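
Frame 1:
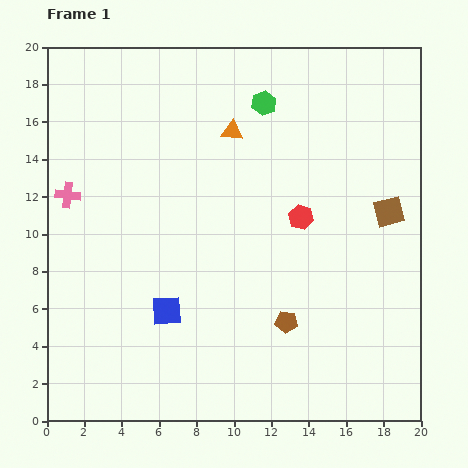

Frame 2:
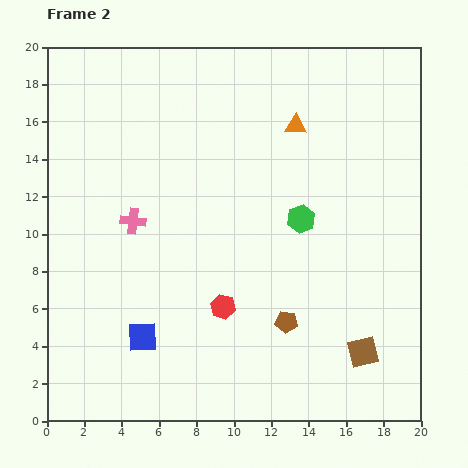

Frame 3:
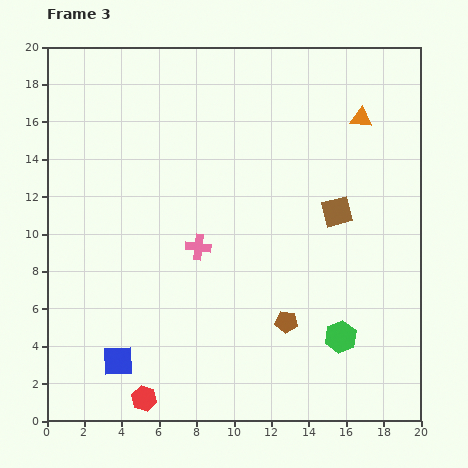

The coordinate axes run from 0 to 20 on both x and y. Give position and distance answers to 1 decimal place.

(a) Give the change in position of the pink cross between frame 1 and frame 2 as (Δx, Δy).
(3.5, -1.4)

The pink cross was at (1.1, 12.1) in frame 1 and (4.6, 10.7) in frame 2.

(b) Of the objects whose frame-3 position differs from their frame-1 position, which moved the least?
the brown square

(moved 2.8)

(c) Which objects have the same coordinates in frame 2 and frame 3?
the brown pentagon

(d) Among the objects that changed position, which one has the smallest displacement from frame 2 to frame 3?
the blue square

(moved 1.8)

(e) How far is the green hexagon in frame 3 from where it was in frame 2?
6.6

The green hexagon moved from (13.6, 10.8) to (15.7, 4.5), a distance of √(2.1² + 6.3²) ≈ 6.6.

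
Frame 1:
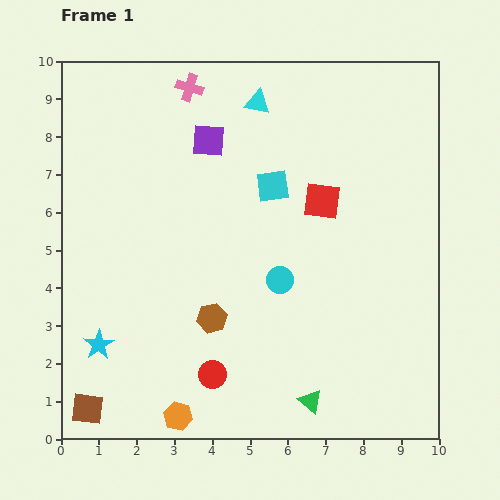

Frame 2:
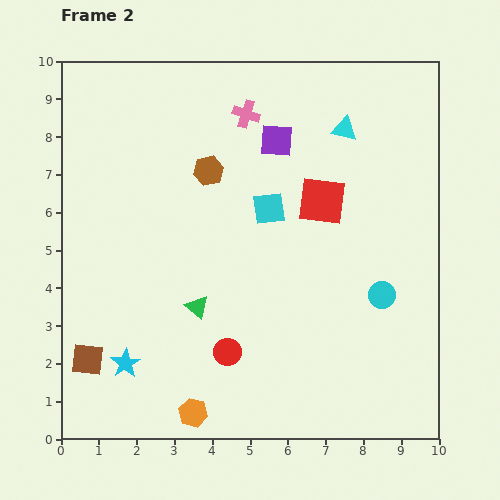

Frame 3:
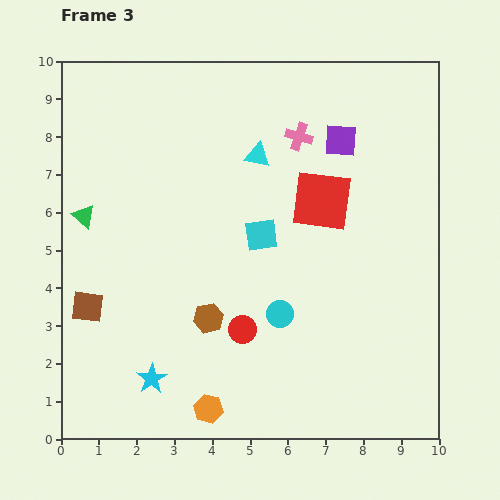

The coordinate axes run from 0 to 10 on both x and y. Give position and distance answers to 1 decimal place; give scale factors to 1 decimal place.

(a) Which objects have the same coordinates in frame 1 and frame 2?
the red square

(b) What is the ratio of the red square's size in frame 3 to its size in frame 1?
1.6×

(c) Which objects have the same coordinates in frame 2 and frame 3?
the red square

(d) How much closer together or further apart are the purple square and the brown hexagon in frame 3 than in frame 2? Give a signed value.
+3.9

Distance in frame 2: 2.0. Distance in frame 3: 5.9.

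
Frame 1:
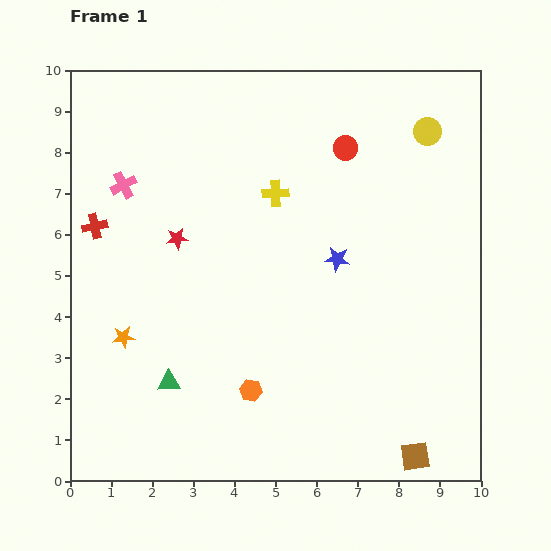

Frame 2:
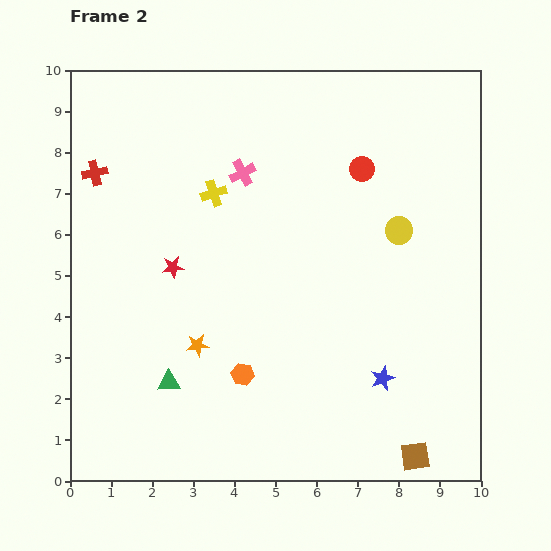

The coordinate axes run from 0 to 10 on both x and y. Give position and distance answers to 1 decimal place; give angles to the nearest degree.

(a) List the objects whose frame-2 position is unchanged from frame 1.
the brown square, the green triangle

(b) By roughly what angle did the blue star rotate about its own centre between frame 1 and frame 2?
29° counter-clockwise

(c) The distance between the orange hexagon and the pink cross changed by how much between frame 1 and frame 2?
-1.0

Distance in frame 1: 5.9. Distance in frame 2: 4.9.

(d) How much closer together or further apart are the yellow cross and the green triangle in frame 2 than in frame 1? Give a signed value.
-0.6

Distance in frame 1: 5.3. Distance in frame 2: 4.7.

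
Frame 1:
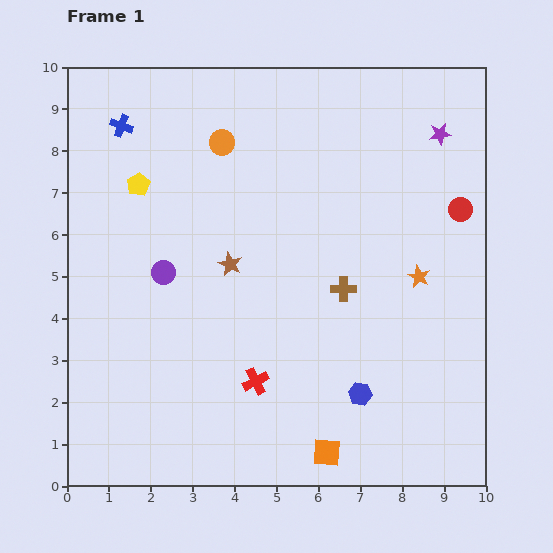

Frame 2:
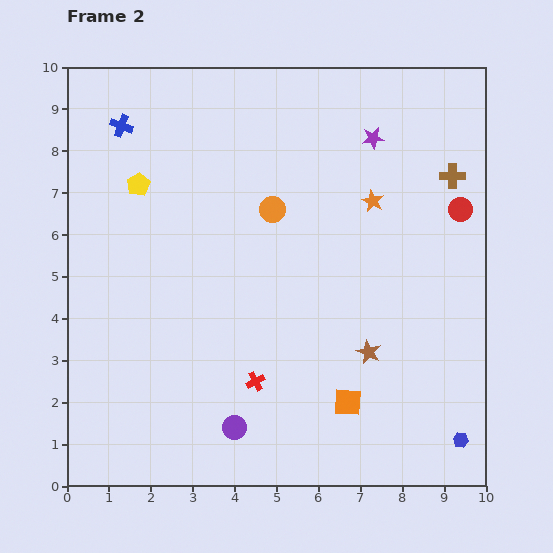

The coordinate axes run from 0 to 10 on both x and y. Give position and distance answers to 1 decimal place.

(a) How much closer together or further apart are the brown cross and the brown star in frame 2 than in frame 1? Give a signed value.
+1.9

Distance in frame 1: 2.8. Distance in frame 2: 4.7.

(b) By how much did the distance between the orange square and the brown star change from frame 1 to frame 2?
-3.8

Distance in frame 1: 5.1. Distance in frame 2: 1.3.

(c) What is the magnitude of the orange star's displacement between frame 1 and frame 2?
2.1

The orange star moved from (8.4, 5.0) to (7.3, 6.8), a distance of √(1.1² + 1.8²) ≈ 2.1.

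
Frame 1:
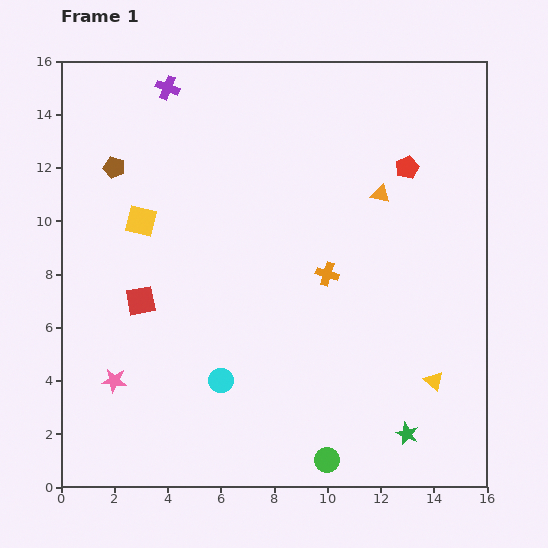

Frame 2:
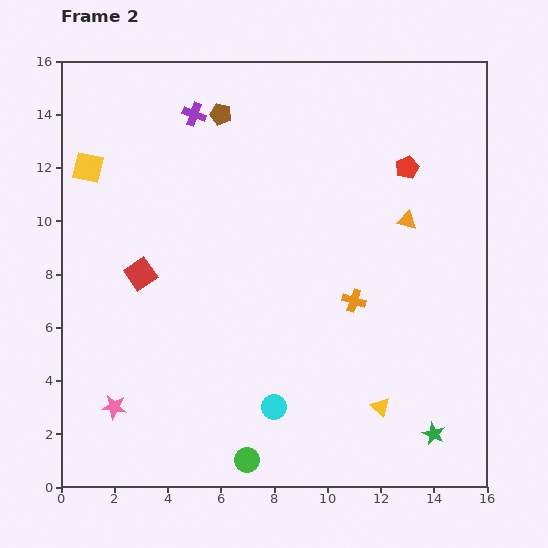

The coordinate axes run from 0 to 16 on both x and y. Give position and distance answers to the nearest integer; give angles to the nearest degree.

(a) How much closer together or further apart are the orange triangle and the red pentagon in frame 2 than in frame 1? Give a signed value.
+1

Distance in frame 1: 1. Distance in frame 2: 2.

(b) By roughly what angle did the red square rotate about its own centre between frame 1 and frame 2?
25° counter-clockwise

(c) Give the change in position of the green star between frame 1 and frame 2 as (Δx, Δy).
(1, 0)

The green star was at (13, 2) in frame 1 and (14, 2) in frame 2.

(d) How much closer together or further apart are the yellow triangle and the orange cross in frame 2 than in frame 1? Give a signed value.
-2

Distance in frame 1: 6. Distance in frame 2: 4.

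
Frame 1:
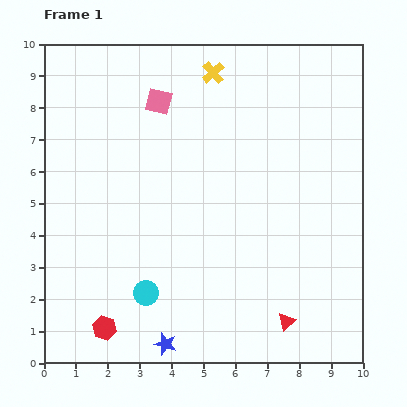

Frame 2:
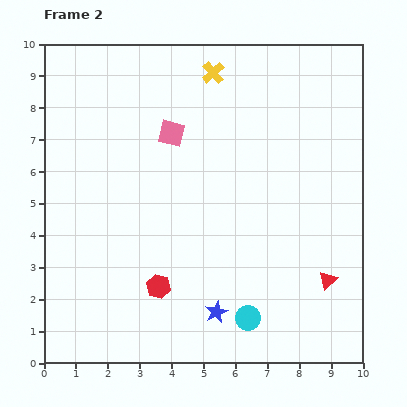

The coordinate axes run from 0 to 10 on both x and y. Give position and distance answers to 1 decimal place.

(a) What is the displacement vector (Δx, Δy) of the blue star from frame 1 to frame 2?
(1.6, 1.0)

The blue star was at (3.8, 0.6) in frame 1 and (5.4, 1.6) in frame 2.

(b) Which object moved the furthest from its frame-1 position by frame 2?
the cyan circle

(moved 3.3; next 2.1)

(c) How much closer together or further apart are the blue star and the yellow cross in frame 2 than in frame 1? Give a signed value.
-1.1

Distance in frame 1: 8.6. Distance in frame 2: 7.5.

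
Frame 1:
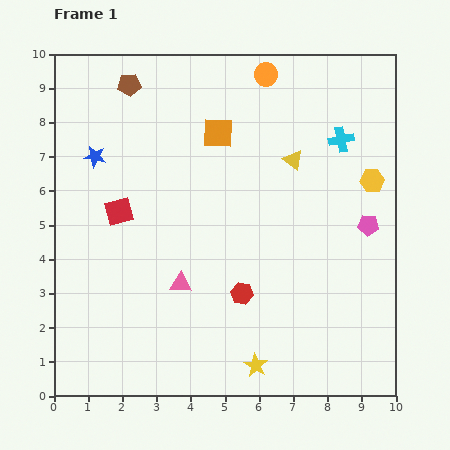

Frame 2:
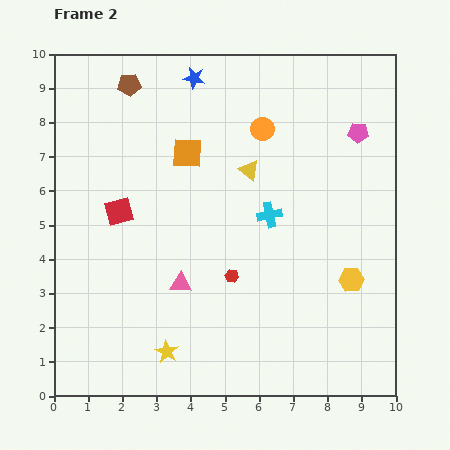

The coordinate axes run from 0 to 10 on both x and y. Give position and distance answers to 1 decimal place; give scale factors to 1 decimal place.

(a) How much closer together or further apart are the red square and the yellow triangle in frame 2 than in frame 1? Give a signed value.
-1.3

Distance in frame 1: 5.3. Distance in frame 2: 4.0.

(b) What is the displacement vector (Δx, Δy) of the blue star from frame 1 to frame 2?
(2.9, 2.3)

The blue star was at (1.2, 7.0) in frame 1 and (4.1, 9.3) in frame 2.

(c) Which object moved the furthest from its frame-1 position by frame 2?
the blue star

(moved 3.7; next 3.0)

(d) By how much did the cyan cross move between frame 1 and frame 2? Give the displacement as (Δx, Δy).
(-2.1, -2.2)

The cyan cross was at (8.4, 7.5) in frame 1 and (6.3, 5.3) in frame 2.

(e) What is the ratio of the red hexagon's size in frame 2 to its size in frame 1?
0.6×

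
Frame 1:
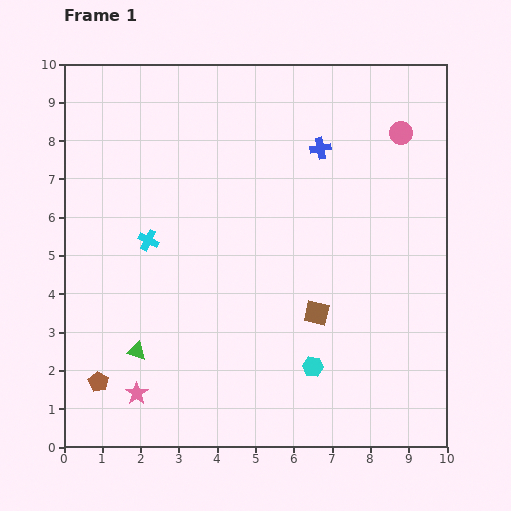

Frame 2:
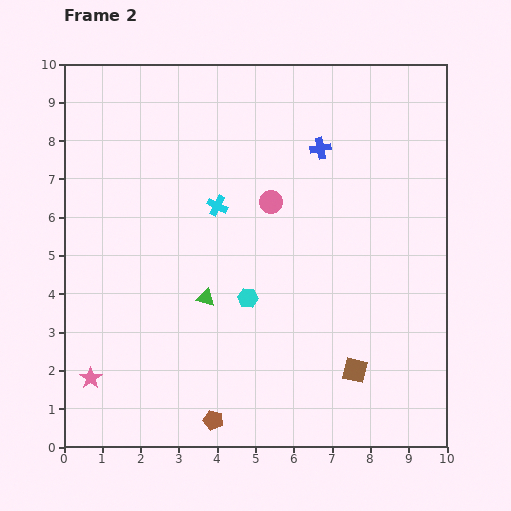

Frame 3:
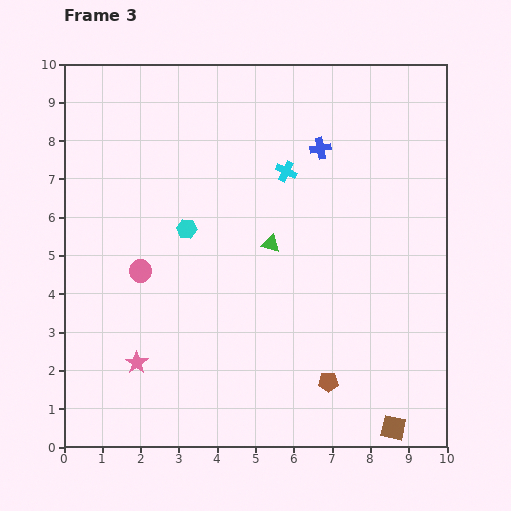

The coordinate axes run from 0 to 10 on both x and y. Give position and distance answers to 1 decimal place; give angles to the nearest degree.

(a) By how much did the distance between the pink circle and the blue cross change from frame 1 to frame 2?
-0.2

Distance in frame 1: 2.1. Distance in frame 2: 1.9.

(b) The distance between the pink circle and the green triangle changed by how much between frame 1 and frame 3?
-5.4

Distance in frame 1: 8.9. Distance in frame 3: 3.5.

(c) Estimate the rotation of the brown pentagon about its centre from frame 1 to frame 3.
31° counter-clockwise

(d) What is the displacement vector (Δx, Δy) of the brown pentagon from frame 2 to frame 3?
(3.0, 1.0)

The brown pentagon was at (3.9, 0.7) in frame 2 and (6.9, 1.7) in frame 3.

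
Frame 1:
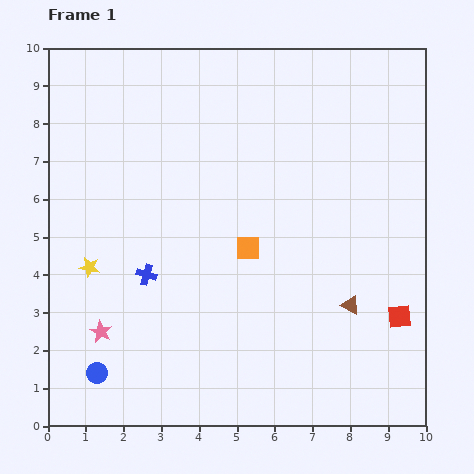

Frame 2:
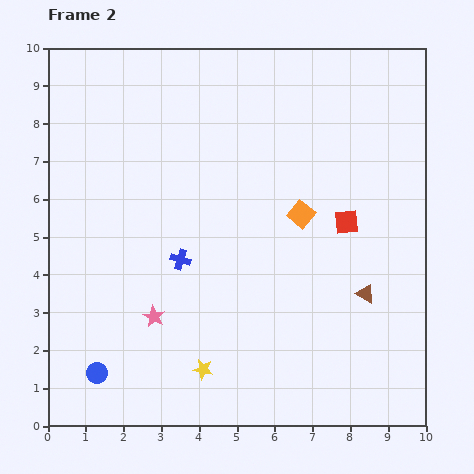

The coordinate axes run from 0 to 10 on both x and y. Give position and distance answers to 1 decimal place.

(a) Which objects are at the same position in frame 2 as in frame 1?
the blue circle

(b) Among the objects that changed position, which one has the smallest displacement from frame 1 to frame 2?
the brown triangle

(moved 0.5)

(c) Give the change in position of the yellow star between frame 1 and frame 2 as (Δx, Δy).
(3.0, -2.7)

The yellow star was at (1.1, 4.2) in frame 1 and (4.1, 1.5) in frame 2.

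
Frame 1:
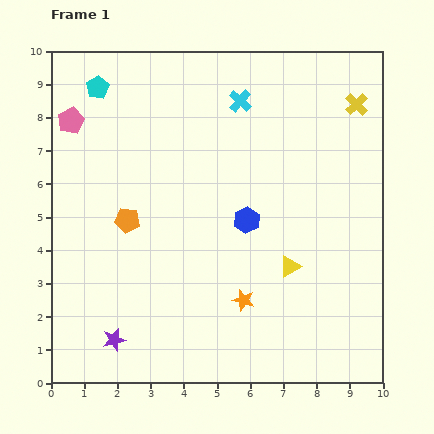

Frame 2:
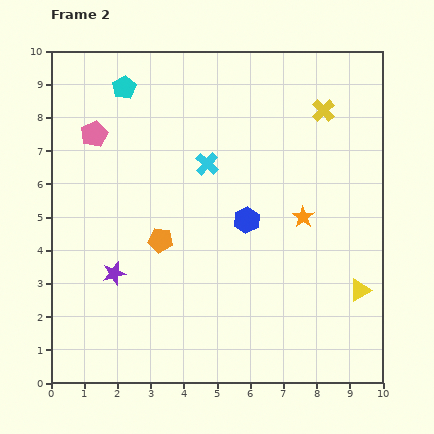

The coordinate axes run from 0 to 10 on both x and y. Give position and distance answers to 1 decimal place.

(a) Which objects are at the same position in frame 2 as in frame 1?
the blue hexagon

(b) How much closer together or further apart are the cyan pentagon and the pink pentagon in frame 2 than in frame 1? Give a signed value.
+0.4

Distance in frame 1: 1.3. Distance in frame 2: 1.7.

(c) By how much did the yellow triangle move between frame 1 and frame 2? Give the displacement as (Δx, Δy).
(2.1, -0.7)

The yellow triangle was at (7.2, 3.5) in frame 1 and (9.3, 2.8) in frame 2.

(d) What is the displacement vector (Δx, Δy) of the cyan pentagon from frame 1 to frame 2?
(0.8, 0.0)

The cyan pentagon was at (1.4, 8.9) in frame 1 and (2.2, 8.9) in frame 2.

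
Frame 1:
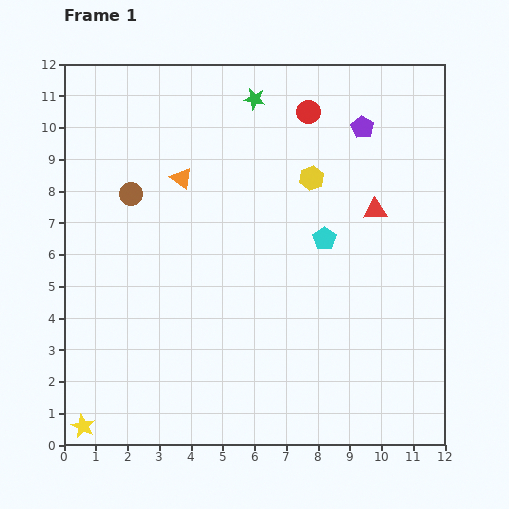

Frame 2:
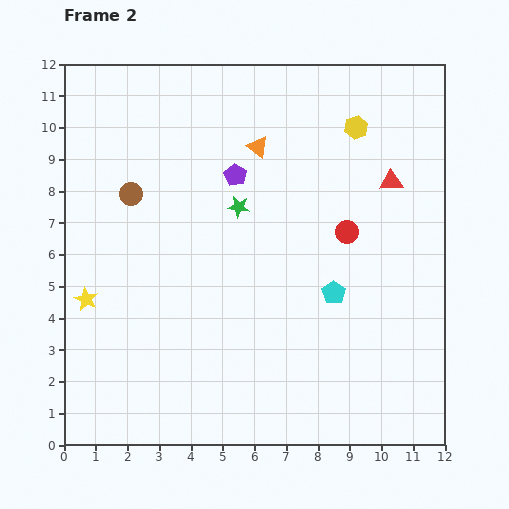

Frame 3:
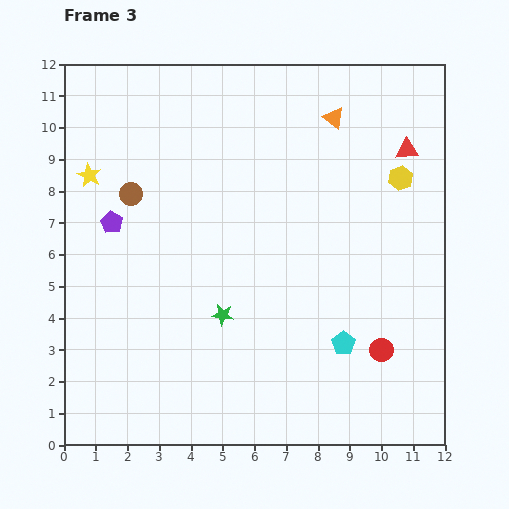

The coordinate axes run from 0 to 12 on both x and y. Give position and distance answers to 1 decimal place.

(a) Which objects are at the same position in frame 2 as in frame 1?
the brown circle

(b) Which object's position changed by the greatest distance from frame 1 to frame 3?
the purple pentagon

(moved 8.5; next 7.9)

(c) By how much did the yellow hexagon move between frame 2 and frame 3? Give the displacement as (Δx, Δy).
(1.4, -1.6)

The yellow hexagon was at (9.2, 10.0) in frame 2 and (10.6, 8.4) in frame 3.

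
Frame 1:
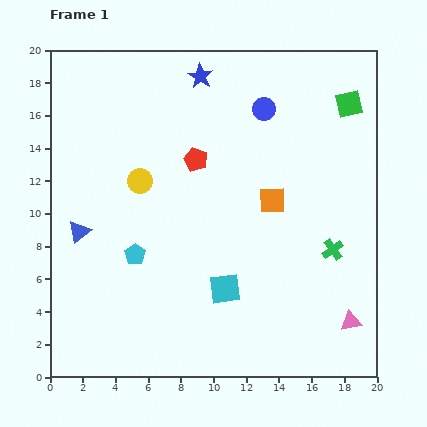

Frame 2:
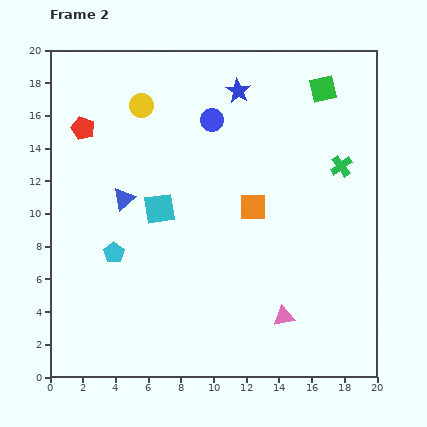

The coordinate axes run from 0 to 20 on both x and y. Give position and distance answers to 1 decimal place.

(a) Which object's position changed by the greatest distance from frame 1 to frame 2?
the red pentagon

(moved 7.2; next 6.3)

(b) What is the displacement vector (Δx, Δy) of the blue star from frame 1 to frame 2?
(2.3, -0.9)

The blue star was at (9.2, 18.4) in frame 1 and (11.5, 17.5) in frame 2.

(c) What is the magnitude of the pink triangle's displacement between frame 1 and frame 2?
4.1

The pink triangle moved from (18.4, 3.4) to (14.3, 3.7), a distance of √(4.1² + 0.3²) ≈ 4.1.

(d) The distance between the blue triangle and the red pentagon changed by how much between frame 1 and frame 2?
-3.4

Distance in frame 1: 8.4. Distance in frame 2: 5.0.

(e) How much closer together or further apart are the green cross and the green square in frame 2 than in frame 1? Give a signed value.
-4.2

Distance in frame 1: 9.0. Distance in frame 2: 4.8.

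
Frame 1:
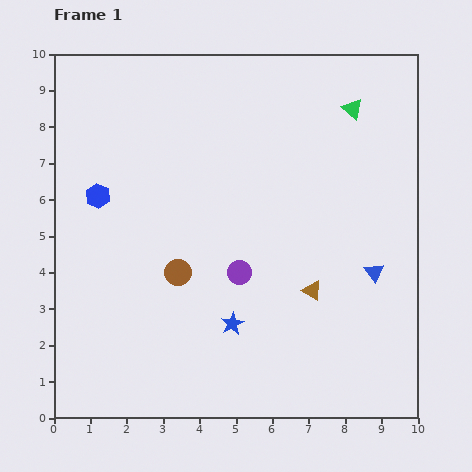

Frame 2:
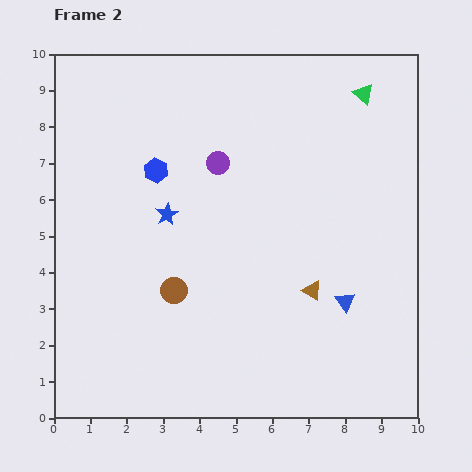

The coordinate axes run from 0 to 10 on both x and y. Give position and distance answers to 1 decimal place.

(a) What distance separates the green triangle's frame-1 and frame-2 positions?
0.5

The green triangle moved from (8.2, 8.5) to (8.5, 8.9), a distance of √(0.3² + 0.4²) ≈ 0.5.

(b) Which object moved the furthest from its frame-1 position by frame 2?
the blue star

(moved 3.5; next 3.1)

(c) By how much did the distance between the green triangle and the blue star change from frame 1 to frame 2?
-0.5

Distance in frame 1: 6.8. Distance in frame 2: 6.3.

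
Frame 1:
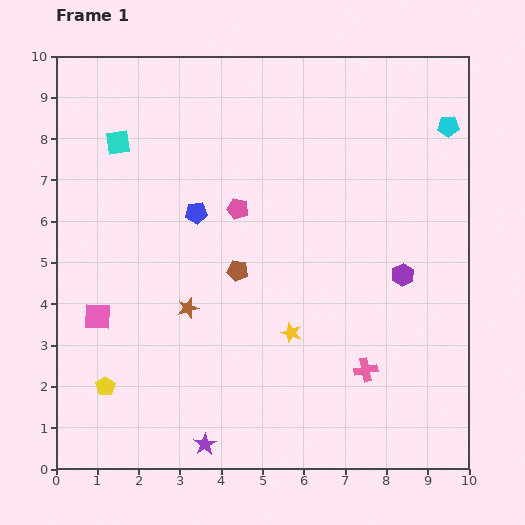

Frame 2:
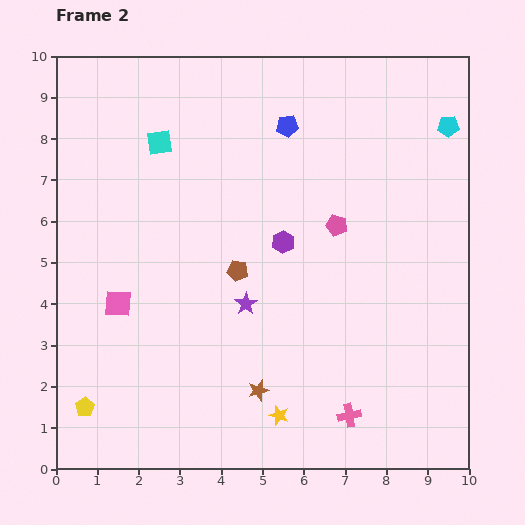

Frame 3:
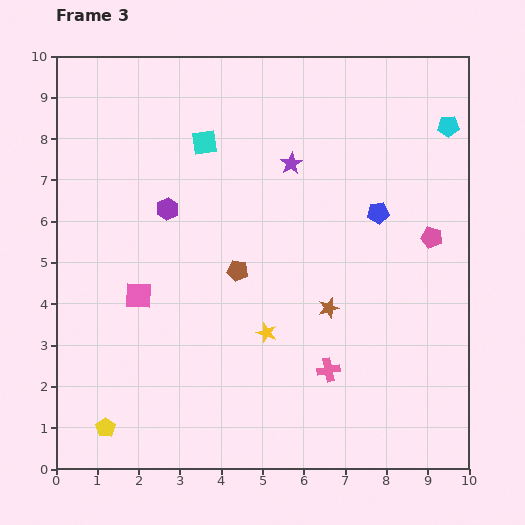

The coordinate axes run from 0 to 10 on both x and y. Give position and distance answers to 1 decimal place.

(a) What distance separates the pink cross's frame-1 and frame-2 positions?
1.2

The pink cross moved from (7.5, 2.4) to (7.1, 1.3), a distance of √(0.4² + 1.1²) ≈ 1.2.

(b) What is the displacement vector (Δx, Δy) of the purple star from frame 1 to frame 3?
(2.1, 6.8)

The purple star was at (3.6, 0.6) in frame 1 and (5.7, 7.4) in frame 3.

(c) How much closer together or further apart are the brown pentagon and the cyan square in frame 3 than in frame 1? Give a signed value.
-1.0

Distance in frame 1: 4.2. Distance in frame 3: 3.2.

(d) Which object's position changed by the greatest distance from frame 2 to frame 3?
the purple star

(moved 3.6; next 3.0)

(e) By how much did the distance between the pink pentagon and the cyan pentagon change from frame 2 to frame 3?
-0.9

Distance in frame 2: 3.6. Distance in frame 3: 2.7.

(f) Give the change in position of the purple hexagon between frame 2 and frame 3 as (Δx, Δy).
(-2.8, 0.8)

The purple hexagon was at (5.5, 5.5) in frame 2 and (2.7, 6.3) in frame 3.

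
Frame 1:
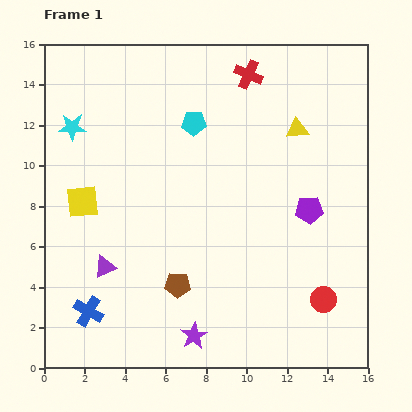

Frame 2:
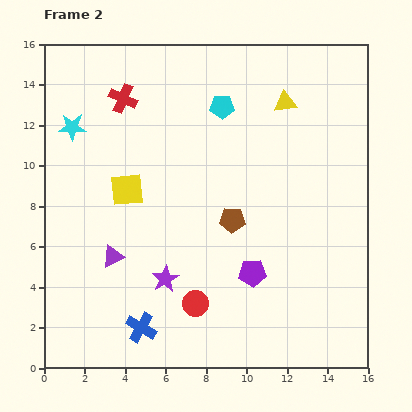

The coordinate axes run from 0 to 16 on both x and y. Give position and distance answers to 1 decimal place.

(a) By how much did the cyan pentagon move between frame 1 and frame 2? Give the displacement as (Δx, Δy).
(1.4, 0.8)

The cyan pentagon was at (7.4, 12.1) in frame 1 and (8.8, 12.9) in frame 2.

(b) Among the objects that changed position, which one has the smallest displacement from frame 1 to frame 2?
the purple triangle

(moved 0.6)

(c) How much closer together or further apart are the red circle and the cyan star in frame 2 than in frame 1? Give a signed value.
-4.4

Distance in frame 1: 15.0. Distance in frame 2: 10.6.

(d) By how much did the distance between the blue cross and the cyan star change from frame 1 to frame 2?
+1.4

Distance in frame 1: 9.1. Distance in frame 2: 10.5.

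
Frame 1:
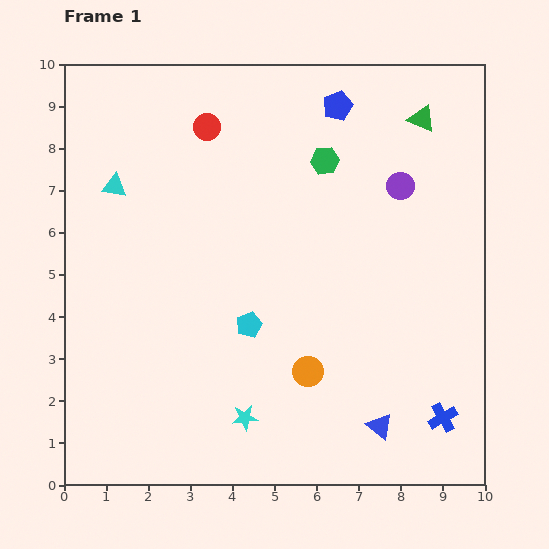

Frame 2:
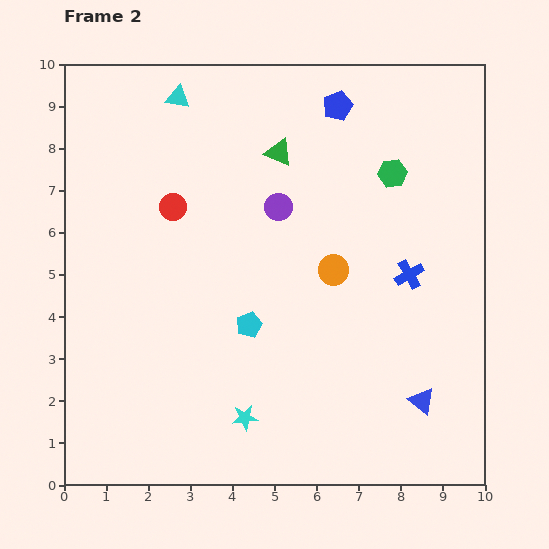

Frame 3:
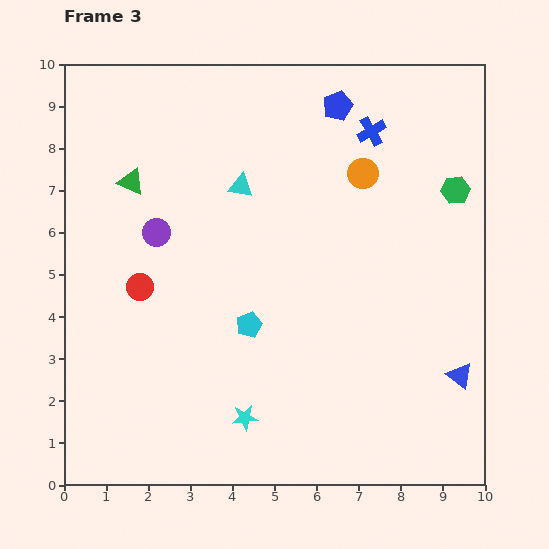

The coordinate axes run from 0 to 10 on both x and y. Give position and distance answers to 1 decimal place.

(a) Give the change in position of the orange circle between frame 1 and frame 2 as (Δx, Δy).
(0.6, 2.4)

The orange circle was at (5.8, 2.7) in frame 1 and (6.4, 5.1) in frame 2.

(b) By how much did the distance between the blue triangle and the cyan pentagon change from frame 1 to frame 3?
+1.2

Distance in frame 1: 3.9. Distance in frame 3: 5.1.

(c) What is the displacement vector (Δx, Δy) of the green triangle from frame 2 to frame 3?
(-3.5, -0.7)

The green triangle was at (5.1, 7.9) in frame 2 and (1.6, 7.2) in frame 3.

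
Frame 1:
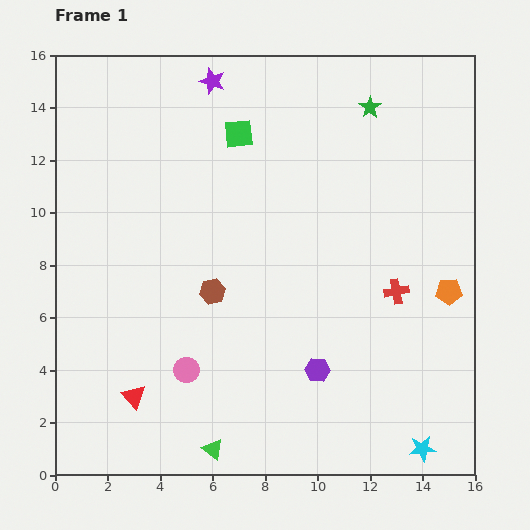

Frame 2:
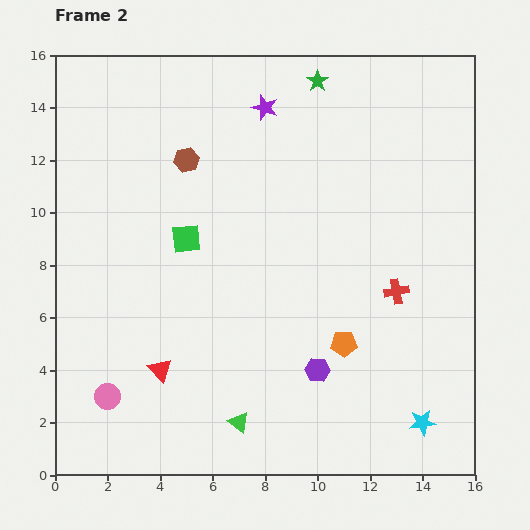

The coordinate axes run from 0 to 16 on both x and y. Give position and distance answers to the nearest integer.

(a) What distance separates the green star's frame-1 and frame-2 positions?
2

The green star moved from (12, 14) to (10, 15), a distance of √(2² + 1²) ≈ 2.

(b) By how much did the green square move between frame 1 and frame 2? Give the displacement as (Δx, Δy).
(-2, -4)

The green square was at (7, 13) in frame 1 and (5, 9) in frame 2.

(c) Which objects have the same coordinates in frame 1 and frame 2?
the purple hexagon, the red cross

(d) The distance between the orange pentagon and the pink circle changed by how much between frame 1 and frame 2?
-1

Distance in frame 1: 10. Distance in frame 2: 9.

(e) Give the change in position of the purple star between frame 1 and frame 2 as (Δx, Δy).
(2, -1)

The purple star was at (6, 15) in frame 1 and (8, 14) in frame 2.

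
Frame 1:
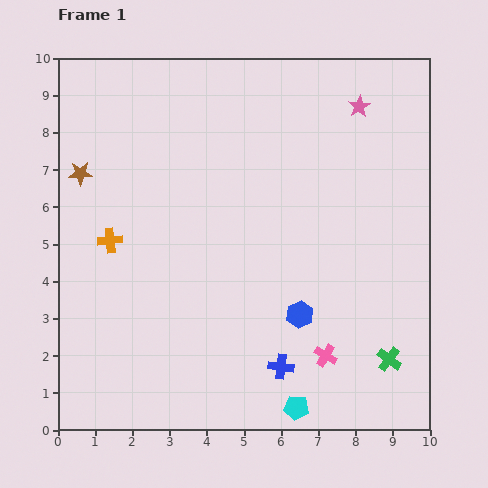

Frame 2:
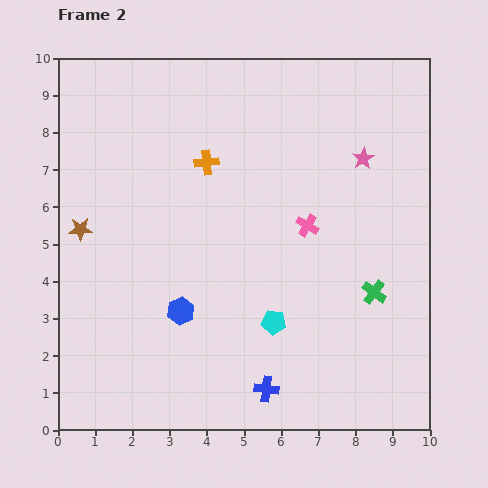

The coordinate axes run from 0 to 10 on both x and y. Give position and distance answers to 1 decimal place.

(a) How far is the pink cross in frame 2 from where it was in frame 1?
3.5

The pink cross moved from (7.2, 2.0) to (6.7, 5.5), a distance of √(0.5² + 3.5²) ≈ 3.5.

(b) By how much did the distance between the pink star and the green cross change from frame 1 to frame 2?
-3.2

Distance in frame 1: 6.8. Distance in frame 2: 3.6.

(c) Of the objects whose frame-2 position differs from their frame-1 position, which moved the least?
the blue cross

(moved 0.7)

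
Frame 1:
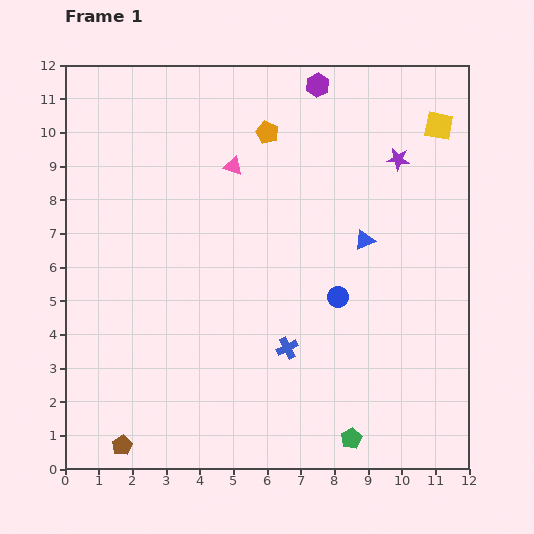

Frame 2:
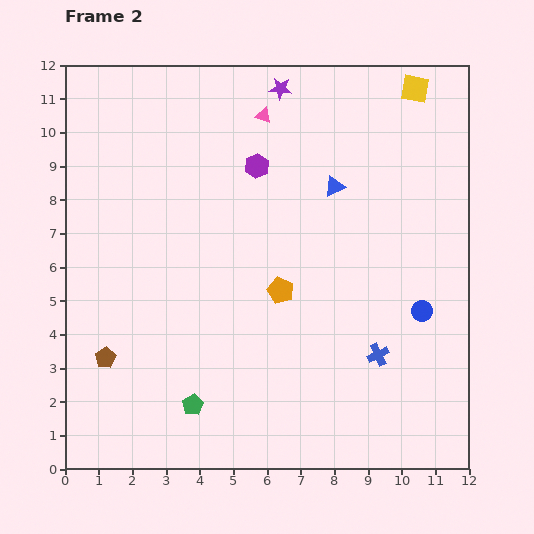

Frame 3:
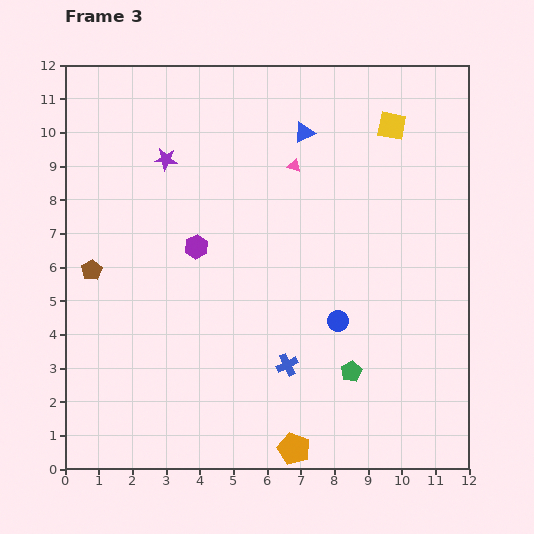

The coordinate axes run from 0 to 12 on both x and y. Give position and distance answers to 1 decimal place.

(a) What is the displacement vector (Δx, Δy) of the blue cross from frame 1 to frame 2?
(2.7, -0.2)

The blue cross was at (6.6, 3.6) in frame 1 and (9.3, 3.4) in frame 2.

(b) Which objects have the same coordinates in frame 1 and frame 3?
none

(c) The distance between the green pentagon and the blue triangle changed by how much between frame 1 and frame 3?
+1.3

Distance in frame 1: 5.9. Distance in frame 3: 7.2.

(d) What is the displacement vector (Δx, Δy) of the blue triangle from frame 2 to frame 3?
(-0.9, 1.6)

The blue triangle was at (8.0, 8.4) in frame 2 and (7.1, 10.0) in frame 3.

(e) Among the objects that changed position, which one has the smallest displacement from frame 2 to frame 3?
the yellow square

(moved 1.3)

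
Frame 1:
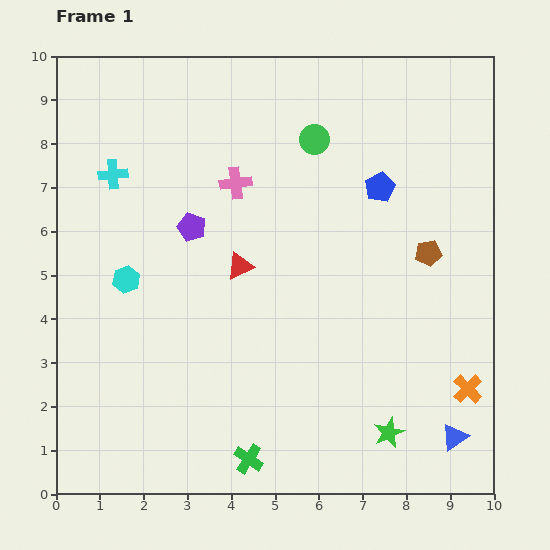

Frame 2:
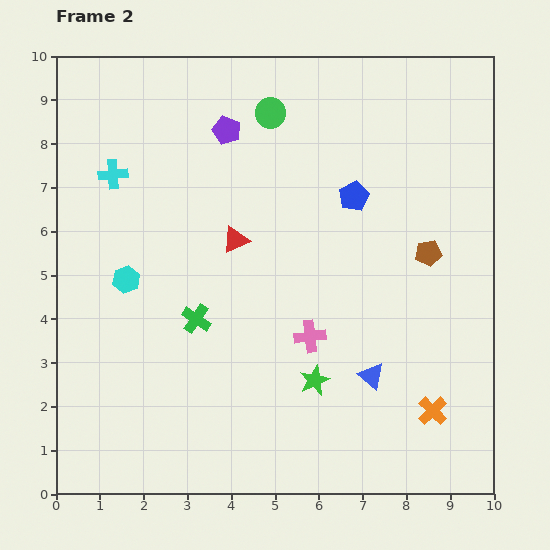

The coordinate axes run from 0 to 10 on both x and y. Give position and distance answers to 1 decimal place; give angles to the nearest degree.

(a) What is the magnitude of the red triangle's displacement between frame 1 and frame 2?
0.6

The red triangle moved from (4.2, 5.2) to (4.1, 5.8), a distance of √(0.1² + 0.6²) ≈ 0.6.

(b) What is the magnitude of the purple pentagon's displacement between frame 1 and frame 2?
2.3

The purple pentagon moved from (3.1, 6.1) to (3.9, 8.3), a distance of √(0.8² + 2.2²) ≈ 2.3.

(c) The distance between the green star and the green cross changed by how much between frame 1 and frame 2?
-0.3

Distance in frame 1: 3.3. Distance in frame 2: 3.0.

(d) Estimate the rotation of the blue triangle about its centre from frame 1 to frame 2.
46° counter-clockwise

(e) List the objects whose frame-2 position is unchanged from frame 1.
the brown pentagon, the cyan hexagon, the cyan cross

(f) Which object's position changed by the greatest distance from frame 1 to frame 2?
the pink cross

(moved 3.9; next 3.4)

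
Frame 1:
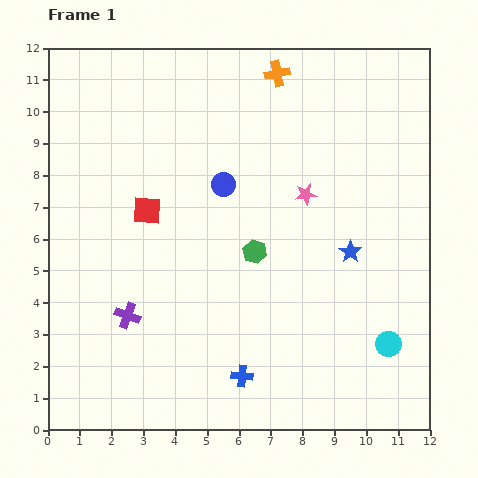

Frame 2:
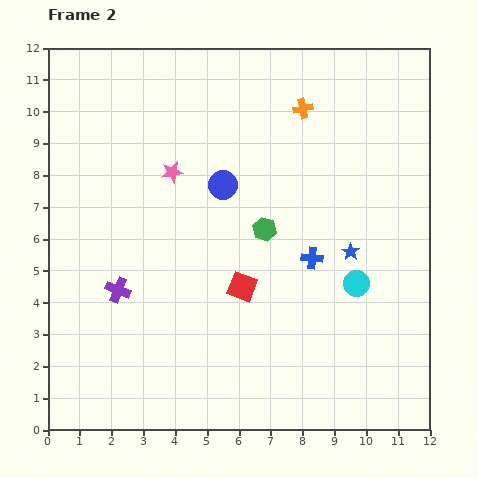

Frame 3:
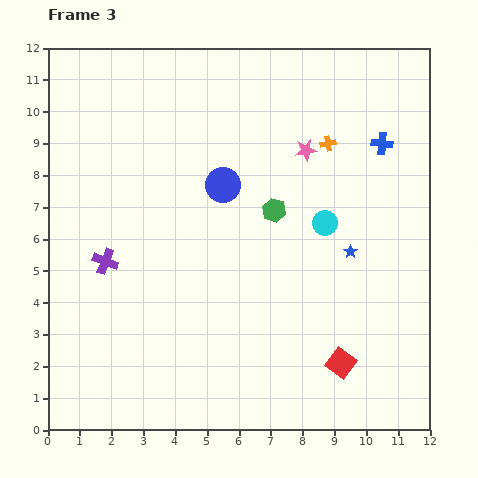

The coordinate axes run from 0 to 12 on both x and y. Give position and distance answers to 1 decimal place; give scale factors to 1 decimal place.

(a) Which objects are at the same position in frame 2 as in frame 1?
the blue star, the blue circle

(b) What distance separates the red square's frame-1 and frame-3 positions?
7.8

The red square moved from (3.1, 6.9) to (9.2, 2.1), a distance of √(6.1² + 4.8²) ≈ 7.8.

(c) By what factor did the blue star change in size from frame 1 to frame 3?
0.6×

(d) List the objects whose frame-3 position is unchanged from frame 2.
the blue star, the blue circle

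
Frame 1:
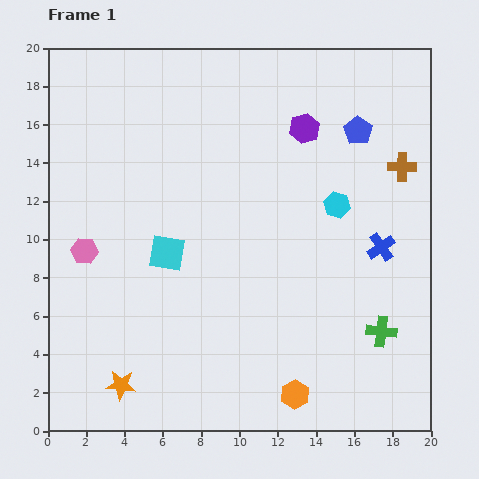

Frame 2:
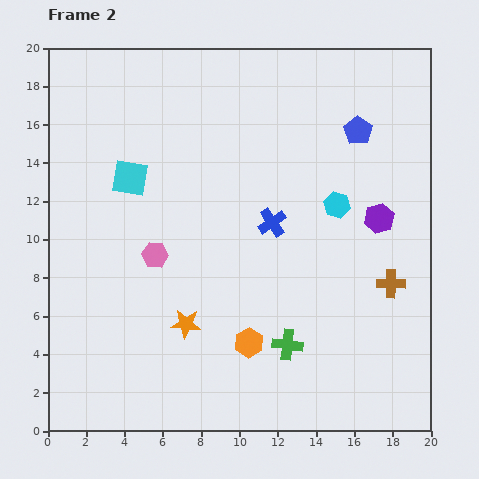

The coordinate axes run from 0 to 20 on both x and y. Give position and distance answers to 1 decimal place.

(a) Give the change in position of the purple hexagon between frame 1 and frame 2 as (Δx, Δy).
(3.9, -4.7)

The purple hexagon was at (13.4, 15.8) in frame 1 and (17.3, 11.1) in frame 2.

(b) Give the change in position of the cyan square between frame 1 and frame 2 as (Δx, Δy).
(-1.9, 3.9)

The cyan square was at (6.2, 9.3) in frame 1 and (4.3, 13.2) in frame 2.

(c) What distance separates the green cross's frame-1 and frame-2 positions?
4.9

The green cross moved from (17.4, 5.2) to (12.5, 4.5), a distance of √(4.9² + 0.7²) ≈ 4.9.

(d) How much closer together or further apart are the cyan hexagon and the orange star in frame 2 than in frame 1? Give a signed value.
-4.7

Distance in frame 1: 14.7. Distance in frame 2: 10.0.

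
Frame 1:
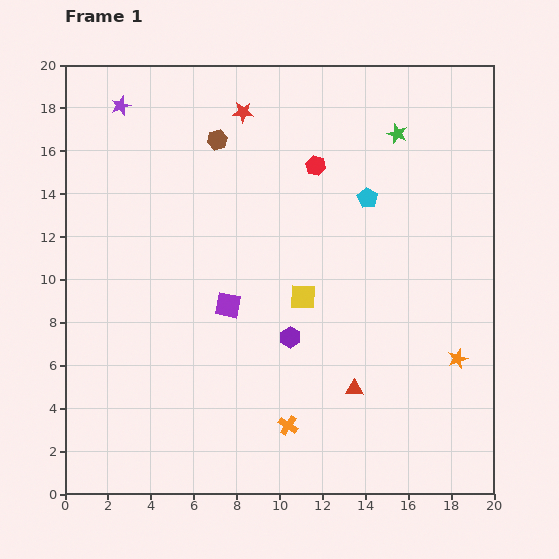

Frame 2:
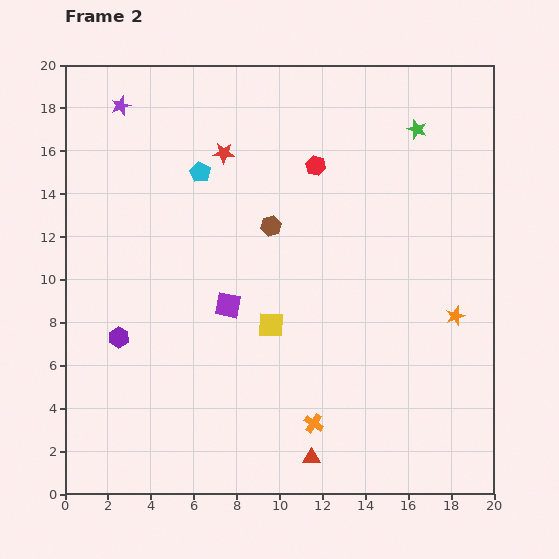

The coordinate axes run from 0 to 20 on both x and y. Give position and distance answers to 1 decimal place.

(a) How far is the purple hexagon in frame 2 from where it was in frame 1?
8.0

The purple hexagon moved from (10.5, 7.3) to (2.5, 7.3), a distance of √(8.0² + 0.0²) ≈ 8.0.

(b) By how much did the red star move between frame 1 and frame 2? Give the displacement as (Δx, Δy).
(-0.9, -1.9)

The red star was at (8.3, 17.8) in frame 1 and (7.4, 15.9) in frame 2.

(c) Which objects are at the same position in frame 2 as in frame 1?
the red hexagon, the purple square, the purple star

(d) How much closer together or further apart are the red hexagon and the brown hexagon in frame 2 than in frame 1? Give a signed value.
-1.3

Distance in frame 1: 4.8. Distance in frame 2: 3.5.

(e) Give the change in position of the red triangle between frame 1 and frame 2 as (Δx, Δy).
(-2.0, -3.2)

The red triangle was at (13.5, 4.9) in frame 1 and (11.5, 1.7) in frame 2.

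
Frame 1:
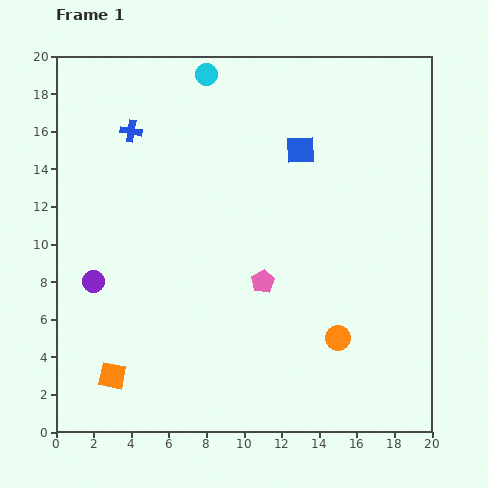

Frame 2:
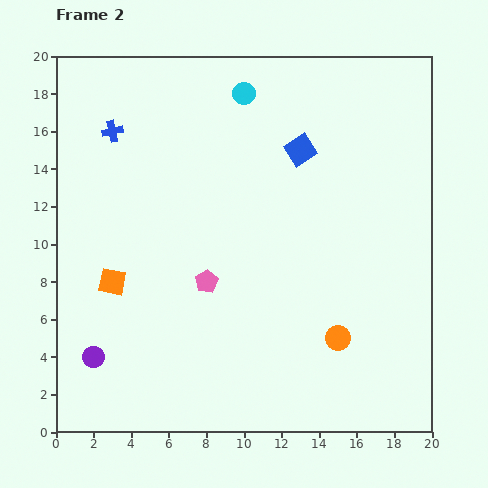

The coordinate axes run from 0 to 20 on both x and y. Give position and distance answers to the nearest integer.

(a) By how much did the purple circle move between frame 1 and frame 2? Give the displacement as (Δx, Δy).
(0, -4)

The purple circle was at (2, 8) in frame 1 and (2, 4) in frame 2.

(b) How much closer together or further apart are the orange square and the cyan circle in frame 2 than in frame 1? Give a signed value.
-5

Distance in frame 1: 17. Distance in frame 2: 12.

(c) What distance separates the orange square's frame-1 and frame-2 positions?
5

The orange square moved from (3, 3) to (3, 8), a distance of √(0² + 5²) ≈ 5.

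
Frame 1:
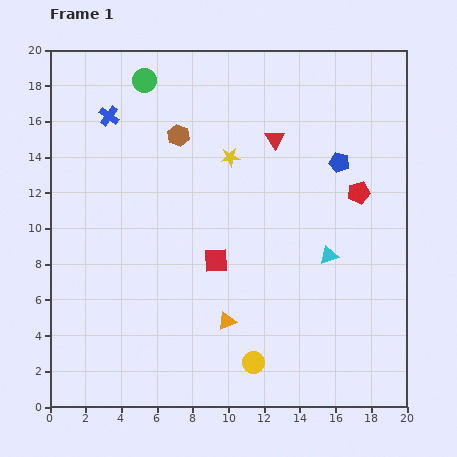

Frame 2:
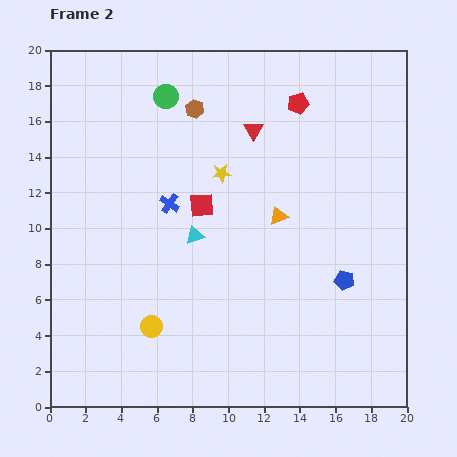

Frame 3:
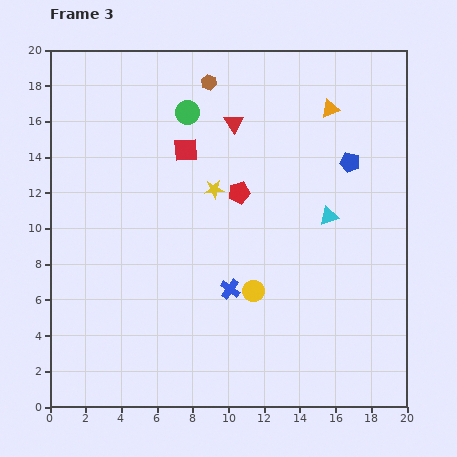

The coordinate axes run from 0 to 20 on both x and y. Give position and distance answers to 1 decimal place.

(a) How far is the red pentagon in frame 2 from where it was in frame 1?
6.0

The red pentagon moved from (17.3, 12.0) to (13.9, 17.0), a distance of √(3.4² + 5.0²) ≈ 6.0.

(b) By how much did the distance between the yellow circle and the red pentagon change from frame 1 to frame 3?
-5.6

Distance in frame 1: 11.2. Distance in frame 3: 5.6.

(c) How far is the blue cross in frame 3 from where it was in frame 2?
5.9

The blue cross moved from (6.7, 11.4) to (10.1, 6.6), a distance of √(3.4² + 4.8²) ≈ 5.9.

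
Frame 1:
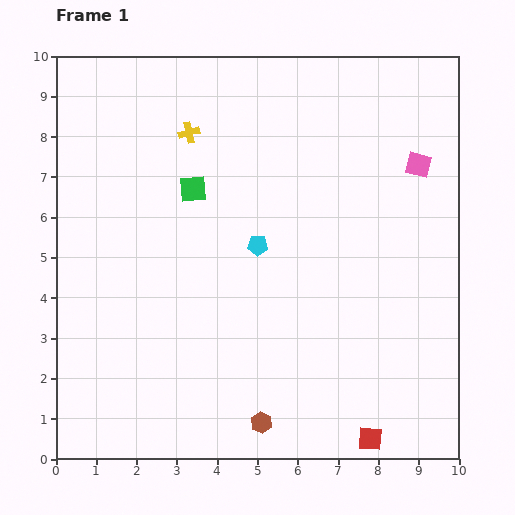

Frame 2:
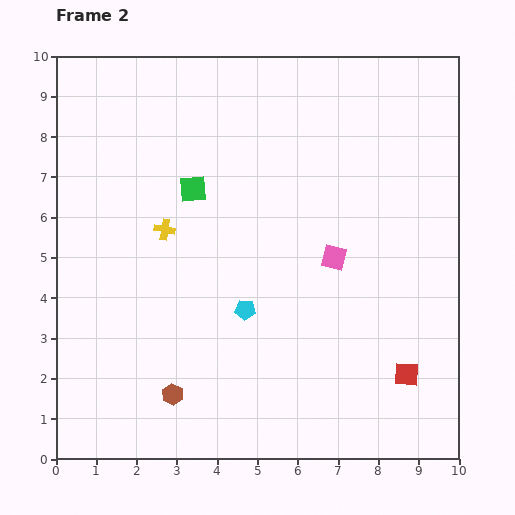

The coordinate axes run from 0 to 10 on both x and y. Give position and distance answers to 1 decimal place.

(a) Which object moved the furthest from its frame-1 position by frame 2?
the pink square

(moved 3.1; next 2.5)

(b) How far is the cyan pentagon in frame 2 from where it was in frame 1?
1.6

The cyan pentagon moved from (5.0, 5.3) to (4.7, 3.7), a distance of √(0.3² + 1.6²) ≈ 1.6.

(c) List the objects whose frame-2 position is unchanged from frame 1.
the green square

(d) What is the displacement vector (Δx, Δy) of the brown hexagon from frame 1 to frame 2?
(-2.2, 0.7)

The brown hexagon was at (5.1, 0.9) in frame 1 and (2.9, 1.6) in frame 2.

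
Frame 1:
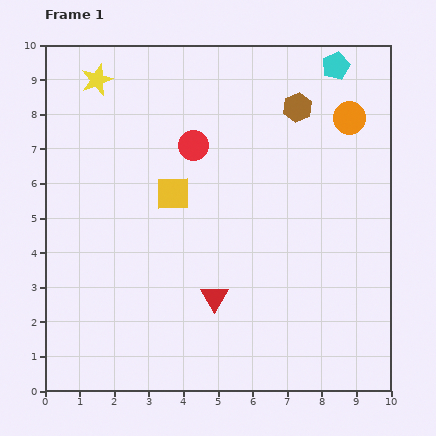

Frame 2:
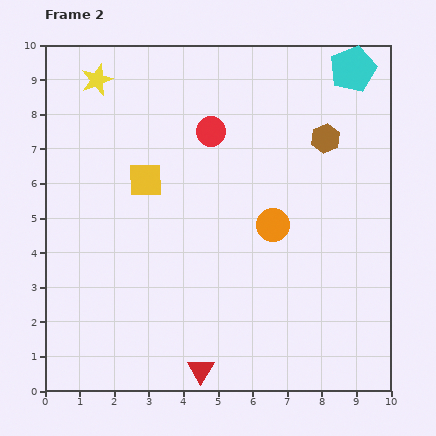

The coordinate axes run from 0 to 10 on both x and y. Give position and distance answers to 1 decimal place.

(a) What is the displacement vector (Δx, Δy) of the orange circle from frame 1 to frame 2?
(-2.2, -3.1)

The orange circle was at (8.8, 7.9) in frame 1 and (6.6, 4.8) in frame 2.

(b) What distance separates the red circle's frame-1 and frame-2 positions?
0.6

The red circle moved from (4.3, 7.1) to (4.8, 7.5), a distance of √(0.5² + 0.4²) ≈ 0.6.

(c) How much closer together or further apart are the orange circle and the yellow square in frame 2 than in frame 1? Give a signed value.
-1.7

Distance in frame 1: 5.6. Distance in frame 2: 3.9.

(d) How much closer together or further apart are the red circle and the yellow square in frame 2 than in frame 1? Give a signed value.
+0.9

Distance in frame 1: 1.5. Distance in frame 2: 2.4.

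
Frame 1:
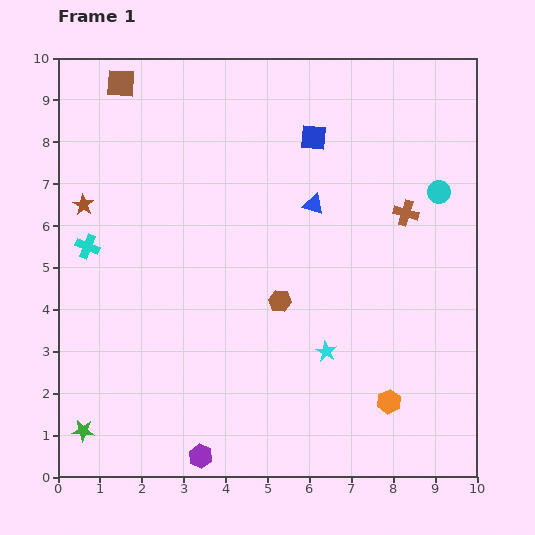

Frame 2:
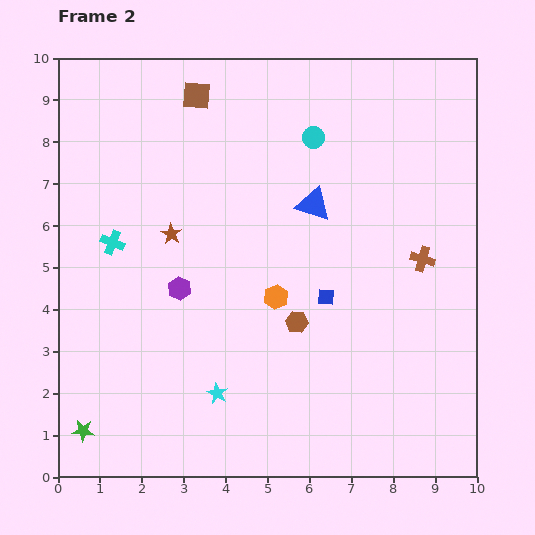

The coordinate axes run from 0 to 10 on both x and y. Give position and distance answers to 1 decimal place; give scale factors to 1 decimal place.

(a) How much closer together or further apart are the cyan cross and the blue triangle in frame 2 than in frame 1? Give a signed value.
-0.6

Distance in frame 1: 5.5. Distance in frame 2: 4.9.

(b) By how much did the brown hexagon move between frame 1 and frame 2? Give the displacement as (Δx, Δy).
(0.4, -0.5)

The brown hexagon was at (5.3, 4.2) in frame 1 and (5.7, 3.7) in frame 2.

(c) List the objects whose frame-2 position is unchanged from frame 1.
the green star, the blue triangle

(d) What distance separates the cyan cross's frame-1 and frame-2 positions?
0.6

The cyan cross moved from (0.7, 5.5) to (1.3, 5.6), a distance of √(0.6² + 0.1²) ≈ 0.6.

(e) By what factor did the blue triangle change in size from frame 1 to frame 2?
1.6×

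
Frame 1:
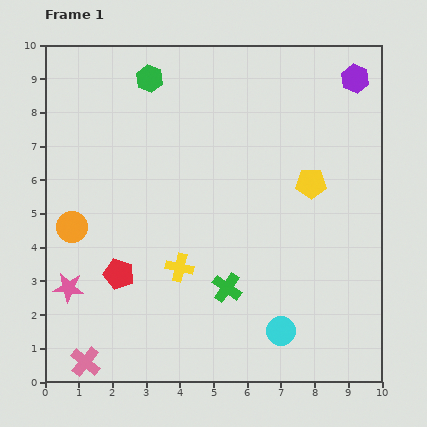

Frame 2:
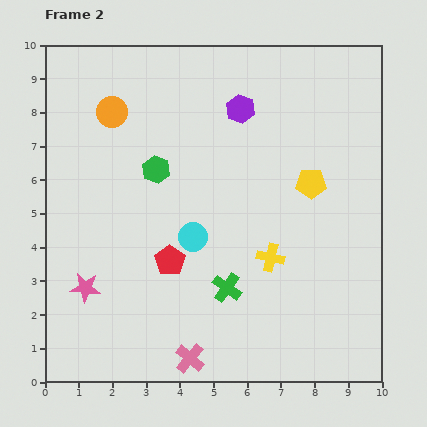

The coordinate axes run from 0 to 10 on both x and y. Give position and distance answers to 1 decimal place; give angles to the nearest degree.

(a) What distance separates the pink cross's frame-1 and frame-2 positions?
3.1

The pink cross moved from (1.2, 0.6) to (4.3, 0.7), a distance of √(3.1² + 0.1²) ≈ 3.1.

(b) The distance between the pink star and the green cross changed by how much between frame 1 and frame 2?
-0.5

Distance in frame 1: 4.7. Distance in frame 2: 4.2.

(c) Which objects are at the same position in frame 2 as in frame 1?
the green cross, the yellow pentagon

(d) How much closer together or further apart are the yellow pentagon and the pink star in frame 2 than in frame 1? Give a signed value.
-0.4

Distance in frame 1: 7.8. Distance in frame 2: 7.4.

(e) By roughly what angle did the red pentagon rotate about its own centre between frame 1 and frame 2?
20° clockwise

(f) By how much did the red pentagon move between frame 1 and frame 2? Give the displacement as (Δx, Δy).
(1.5, 0.4)

The red pentagon was at (2.2, 3.2) in frame 1 and (3.7, 3.6) in frame 2.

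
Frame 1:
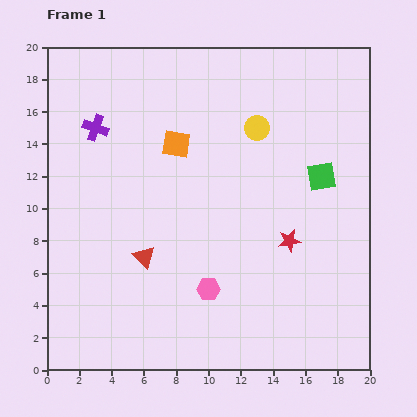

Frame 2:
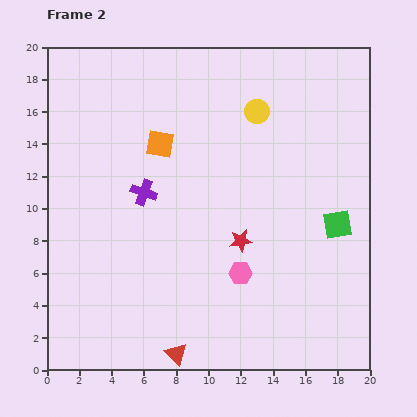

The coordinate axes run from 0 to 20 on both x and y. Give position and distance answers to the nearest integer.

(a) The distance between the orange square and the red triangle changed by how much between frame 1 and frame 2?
+6

Distance in frame 1: 7. Distance in frame 2: 13.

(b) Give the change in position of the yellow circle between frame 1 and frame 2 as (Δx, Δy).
(0, 1)

The yellow circle was at (13, 15) in frame 1 and (13, 16) in frame 2.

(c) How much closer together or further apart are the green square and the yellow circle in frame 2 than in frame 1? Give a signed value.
+4

Distance in frame 1: 5. Distance in frame 2: 9.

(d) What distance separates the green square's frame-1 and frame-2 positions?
3

The green square moved from (17, 12) to (18, 9), a distance of √(1² + 3²) ≈ 3.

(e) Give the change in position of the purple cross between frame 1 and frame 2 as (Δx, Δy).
(3, -4)

The purple cross was at (3, 15) in frame 1 and (6, 11) in frame 2.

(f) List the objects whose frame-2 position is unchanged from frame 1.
none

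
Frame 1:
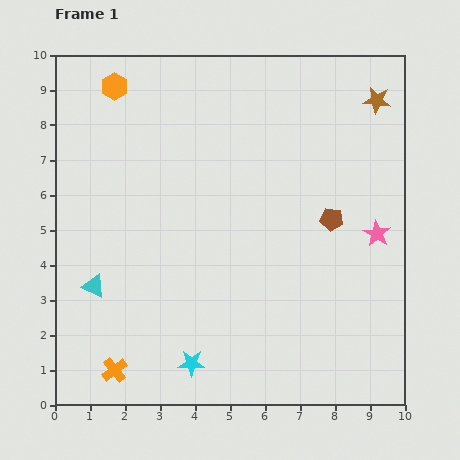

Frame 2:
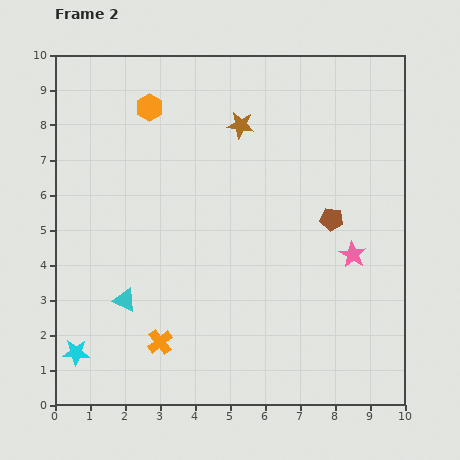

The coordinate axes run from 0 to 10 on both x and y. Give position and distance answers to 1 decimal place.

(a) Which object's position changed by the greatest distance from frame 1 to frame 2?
the brown star

(moved 4.0; next 3.3)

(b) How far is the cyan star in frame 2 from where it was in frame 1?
3.3

The cyan star moved from (3.9, 1.2) to (0.6, 1.5), a distance of √(3.3² + 0.3²) ≈ 3.3.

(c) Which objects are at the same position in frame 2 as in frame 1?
the brown pentagon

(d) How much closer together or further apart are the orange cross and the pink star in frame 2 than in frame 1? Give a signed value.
-2.5

Distance in frame 1: 8.5. Distance in frame 2: 6.0.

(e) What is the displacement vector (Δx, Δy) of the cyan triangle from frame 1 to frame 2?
(0.9, -0.4)

The cyan triangle was at (1.1, 3.4) in frame 1 and (2.0, 3.0) in frame 2.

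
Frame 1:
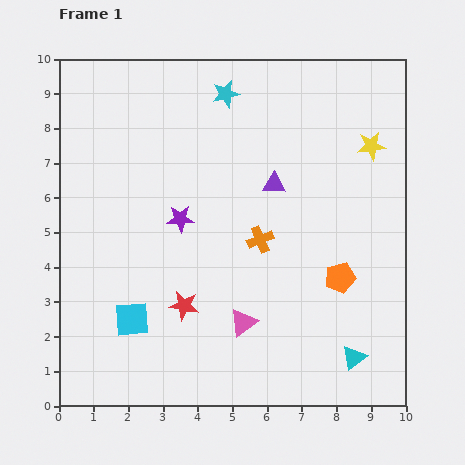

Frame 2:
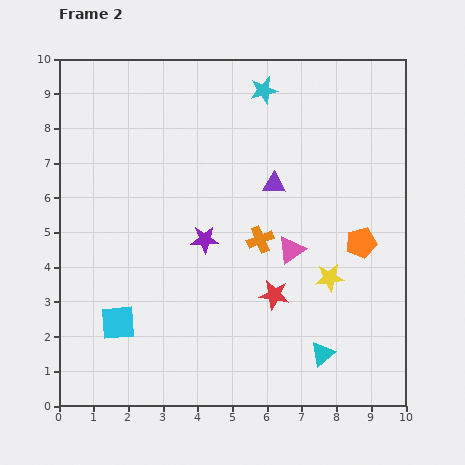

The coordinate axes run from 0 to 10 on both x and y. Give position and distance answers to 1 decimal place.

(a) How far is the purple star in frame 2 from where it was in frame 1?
0.9

The purple star moved from (3.5, 5.4) to (4.2, 4.8), a distance of √(0.7² + 0.6²) ≈ 0.9.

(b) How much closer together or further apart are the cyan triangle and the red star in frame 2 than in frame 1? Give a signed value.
-2.9

Distance in frame 1: 5.1. Distance in frame 2: 2.2.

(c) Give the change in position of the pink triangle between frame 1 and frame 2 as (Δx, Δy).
(1.4, 2.1)

The pink triangle was at (5.3, 2.4) in frame 1 and (6.7, 4.5) in frame 2.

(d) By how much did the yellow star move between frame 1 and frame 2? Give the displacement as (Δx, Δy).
(-1.2, -3.8)

The yellow star was at (9.0, 7.5) in frame 1 and (7.8, 3.7) in frame 2.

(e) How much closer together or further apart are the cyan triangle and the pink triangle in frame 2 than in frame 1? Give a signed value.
-0.3

Distance in frame 1: 3.4. Distance in frame 2: 3.1.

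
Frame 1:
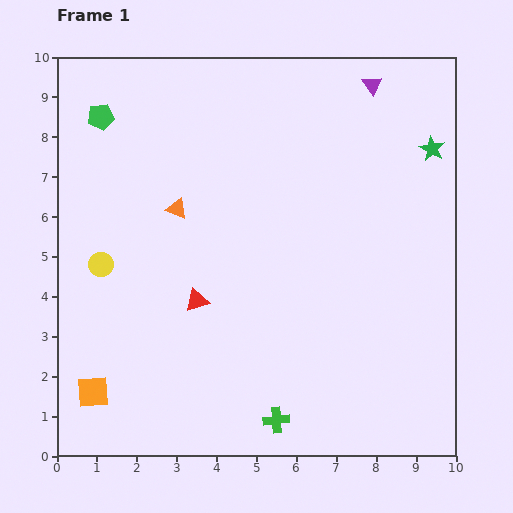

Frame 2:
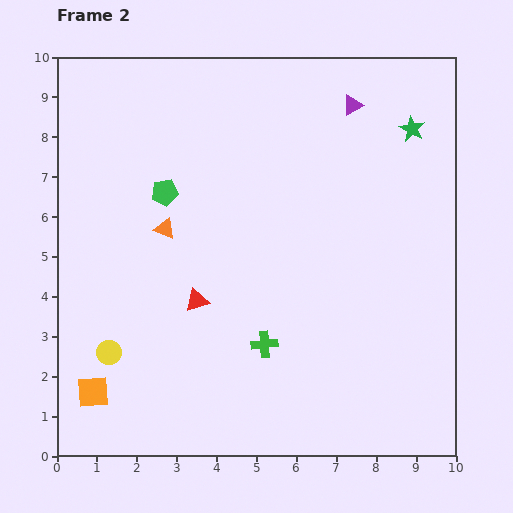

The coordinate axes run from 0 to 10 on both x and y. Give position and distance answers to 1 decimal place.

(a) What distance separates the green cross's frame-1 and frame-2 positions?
1.9

The green cross moved from (5.5, 0.9) to (5.2, 2.8), a distance of √(0.3² + 1.9²) ≈ 1.9.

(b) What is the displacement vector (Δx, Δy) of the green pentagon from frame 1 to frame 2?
(1.6, -1.9)

The green pentagon was at (1.1, 8.5) in frame 1 and (2.7, 6.6) in frame 2.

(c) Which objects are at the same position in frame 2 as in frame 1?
the orange square, the red triangle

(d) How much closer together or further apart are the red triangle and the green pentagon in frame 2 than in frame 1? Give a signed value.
-2.4

Distance in frame 1: 5.2. Distance in frame 2: 2.8.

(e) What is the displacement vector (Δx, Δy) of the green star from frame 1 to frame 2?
(-0.5, 0.5)

The green star was at (9.4, 7.7) in frame 1 and (8.9, 8.2) in frame 2.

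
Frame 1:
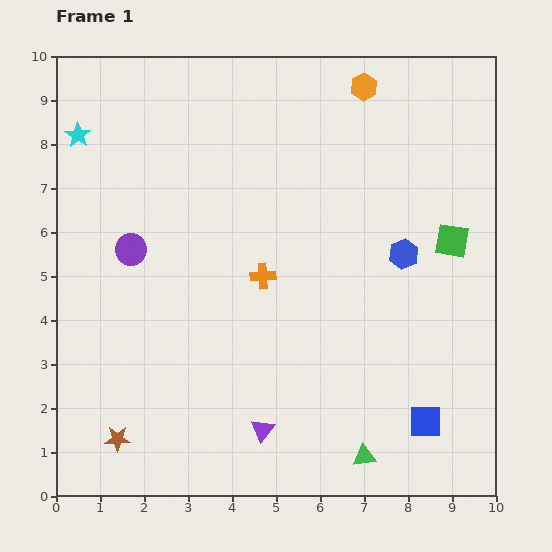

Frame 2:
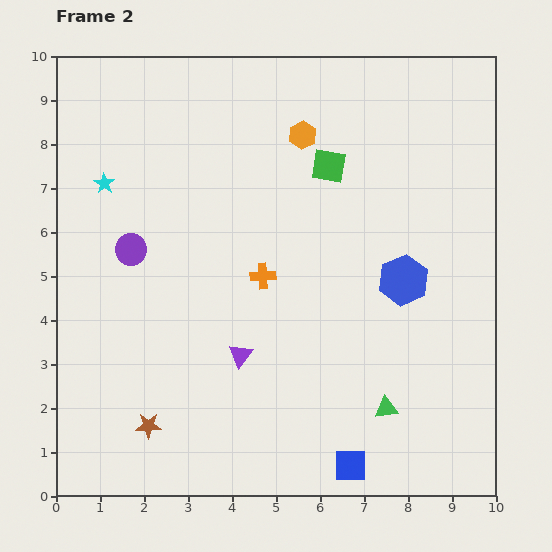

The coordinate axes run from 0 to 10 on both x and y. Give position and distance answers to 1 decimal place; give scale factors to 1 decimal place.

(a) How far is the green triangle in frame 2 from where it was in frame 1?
1.2

The green triangle moved from (7.0, 0.9) to (7.5, 2.0), a distance of √(0.5² + 1.1²) ≈ 1.2.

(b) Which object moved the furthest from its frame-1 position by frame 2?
the green square

(moved 3.3; next 2.0)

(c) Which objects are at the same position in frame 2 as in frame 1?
the orange cross, the purple circle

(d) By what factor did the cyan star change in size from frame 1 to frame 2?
0.8×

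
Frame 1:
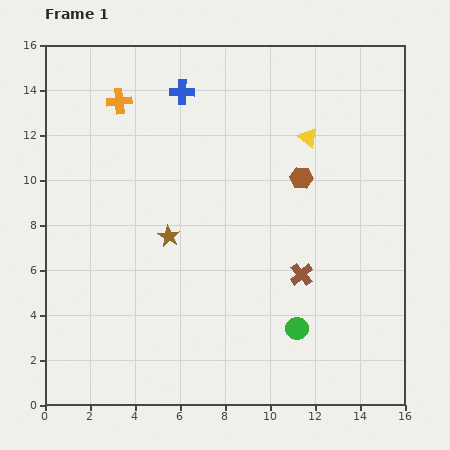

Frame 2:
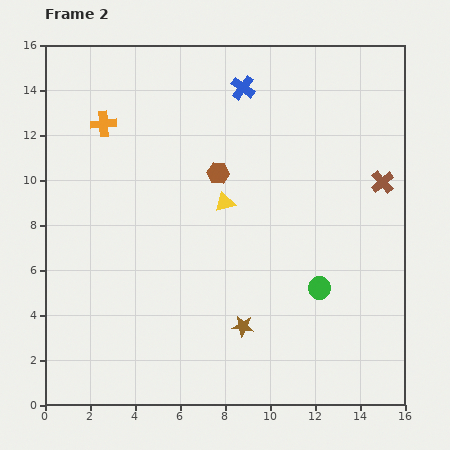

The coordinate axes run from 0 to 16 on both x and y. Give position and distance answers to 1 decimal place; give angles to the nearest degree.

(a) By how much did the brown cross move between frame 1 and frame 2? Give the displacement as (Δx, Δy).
(3.6, 4.1)

The brown cross was at (11.4, 5.8) in frame 1 and (15.0, 9.9) in frame 2.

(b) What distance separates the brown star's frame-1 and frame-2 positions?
5.2

The brown star moved from (5.5, 7.5) to (8.8, 3.5), a distance of √(3.3² + 4.0²) ≈ 5.2.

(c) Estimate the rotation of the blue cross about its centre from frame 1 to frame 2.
36° clockwise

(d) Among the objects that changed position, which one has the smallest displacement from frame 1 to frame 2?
the orange cross

(moved 1.2)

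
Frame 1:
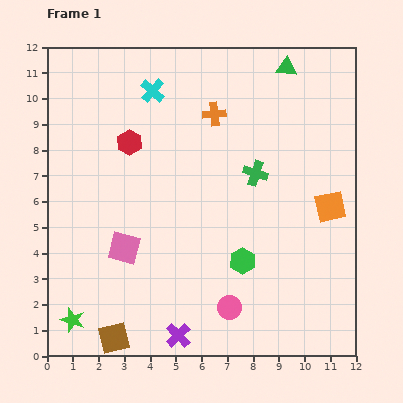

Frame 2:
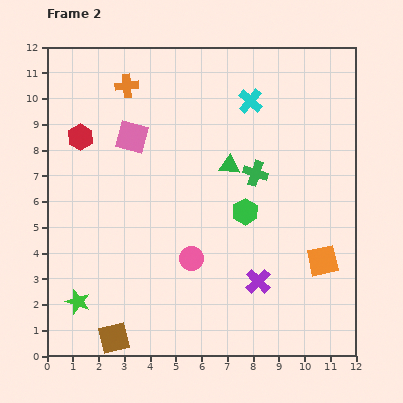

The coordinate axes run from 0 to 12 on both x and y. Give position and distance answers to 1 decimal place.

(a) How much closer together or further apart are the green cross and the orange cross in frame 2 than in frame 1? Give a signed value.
+3.2

Distance in frame 1: 2.8. Distance in frame 2: 6.0.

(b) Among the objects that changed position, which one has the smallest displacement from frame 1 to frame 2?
the green star

(moved 0.7)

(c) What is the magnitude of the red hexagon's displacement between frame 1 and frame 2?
1.9

The red hexagon moved from (3.2, 8.3) to (1.3, 8.5), a distance of √(1.9² + 0.2²) ≈ 1.9.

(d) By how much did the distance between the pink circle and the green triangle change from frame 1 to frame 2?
-5.7

Distance in frame 1: 9.6. Distance in frame 2: 3.9.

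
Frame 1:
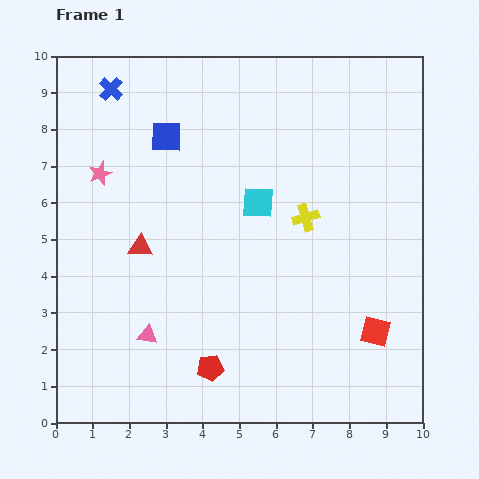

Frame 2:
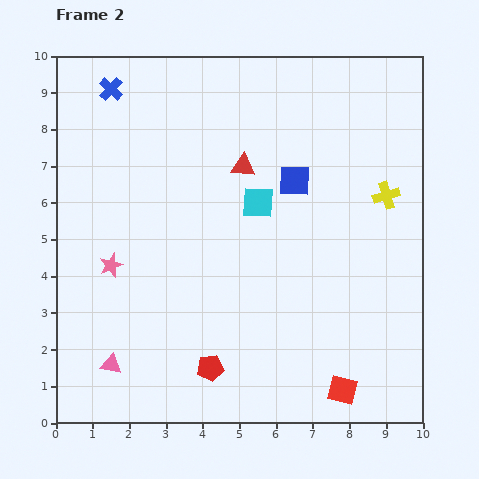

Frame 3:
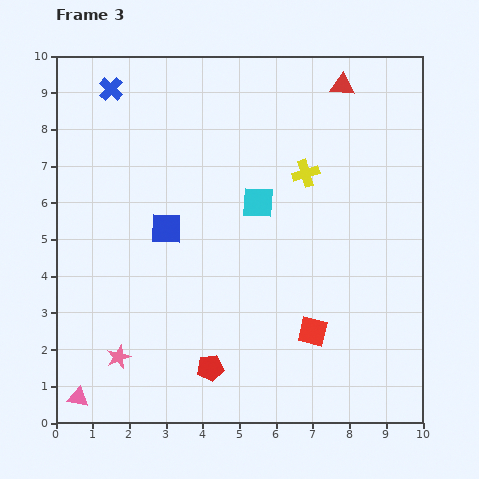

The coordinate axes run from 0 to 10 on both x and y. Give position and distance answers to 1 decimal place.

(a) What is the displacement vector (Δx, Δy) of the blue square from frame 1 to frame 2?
(3.5, -1.2)

The blue square was at (3.0, 7.8) in frame 1 and (6.5, 6.6) in frame 2.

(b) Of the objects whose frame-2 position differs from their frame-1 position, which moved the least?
the pink triangle

(moved 1.3)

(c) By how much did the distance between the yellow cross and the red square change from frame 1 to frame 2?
+1.8

Distance in frame 1: 3.6. Distance in frame 2: 5.4.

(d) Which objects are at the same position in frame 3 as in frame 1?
the red pentagon, the cyan square, the blue cross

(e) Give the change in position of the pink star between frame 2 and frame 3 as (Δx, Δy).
(0.2, -2.5)

The pink star was at (1.5, 4.3) in frame 2 and (1.7, 1.8) in frame 3.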